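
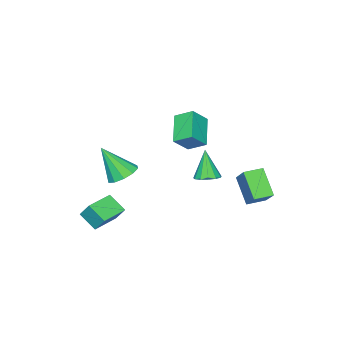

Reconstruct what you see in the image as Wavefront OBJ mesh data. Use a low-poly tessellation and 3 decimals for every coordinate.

v -0.806 -0.788 3.894
v -1.105 0.192 4.458
v -1.702 -0.554 3.011
v -2.001 0.427 3.575
v 0.441 0.173 2.885
v 0.142 1.154 3.449
v -0.455 0.408 2.002
v -0.754 1.388 2.566
v 3.094 -1.416 -2.216
v 3.123 -2.418 -1.485
v 3.128 -0.744 -1.296
v 3.157 -1.745 -0.565
v 4.663 -1.415 -2.275
v 4.692 -2.416 -1.544
v 4.697 -0.742 -1.355
v 4.726 -1.744 -0.624
v -3.805 2.216 -0.656
v -3.108 3.237 0.467
v -3.27 3.332 -2.004
v -2.573 4.353 -0.881
v -2.867 1.667 -0.739
v -2.17 2.688 0.384
v -2.332 2.783 -2.087
v -1.635 3.804 -0.964
v 1.262 -2.532 -0.203
v 1.908 -1.88 0.002
v 1.758 -3.588 1.603
v 1.404 -1.713 0.237
v 0.846 -1.859 0.305
v 0.447 -2.262 0.179
v 0.359 -2.768 -0.093
v 0.616 -3.183 -0.407
v 1.12 -3.35 -0.643
v 1.679 -3.204 -0.711
v 2.078 -2.801 -0.585
v 2.165 -2.295 -0.312
v -0.874 1.368 0.072
v -0.207 1.079 0.142
v -1.266 0.872 1.768
v -0.177 1.47 0.263
v -0.368 1.83 0.324
v -0.719 2.042 0.305
v -1.12 2.04 0.211
v -1.442 1.825 0.074
v -1.584 1.465 -0.064
v -1.5 1.073 -0.159
v -1.218 0.775 -0.181
v -0.826 0.665 -0.122
v -0.449 0.778 -0.002
f 2 4 1
f 5 2 1
f 1 4 3
f 3 5 1
f 2 8 4
f 6 2 5
f 6 8 2
f 4 8 3
f 7 5 3
f 3 8 7
f 7 6 5
f 8 6 7
f 10 12 9
f 13 10 9
f 9 12 11
f 11 13 9
f 10 16 12
f 14 10 13
f 14 16 10
f 12 16 11
f 15 13 11
f 11 16 15
f 15 14 13
f 16 14 15
f 18 20 17
f 21 18 17
f 17 20 19
f 19 21 17
f 18 24 20
f 22 18 21
f 22 24 18
f 20 24 19
f 23 21 19
f 19 24 23
f 23 22 21
f 24 22 23
f 26 25 28
f 26 28 27
f 28 25 29
f 28 29 27
f 29 25 30
f 29 30 27
f 30 25 31
f 30 31 27
f 31 25 32
f 31 32 27
f 32 25 33
f 32 33 27
f 33 25 34
f 33 34 27
f 34 25 35
f 34 35 27
f 35 25 36
f 35 36 27
f 36 25 26
f 36 26 27
f 38 37 40
f 38 40 39
f 40 37 41
f 40 41 39
f 41 37 42
f 41 42 39
f 42 37 43
f 42 43 39
f 43 37 44
f 43 44 39
f 44 37 45
f 44 45 39
f 45 37 46
f 45 46 39
f 46 37 47
f 46 47 39
f 47 37 48
f 47 48 39
f 48 37 49
f 48 49 39
f 49 37 38
f 49 38 39



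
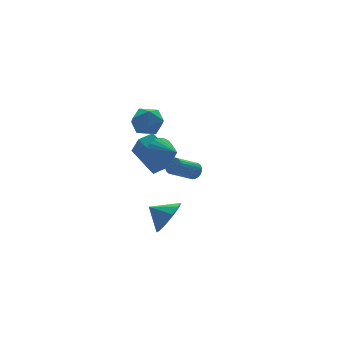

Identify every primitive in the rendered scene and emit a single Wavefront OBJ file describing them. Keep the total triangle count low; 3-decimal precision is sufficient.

v -0.696 -0.577 -4.196
v -0.37 -0.98 -3.33
v -1.384 0.097 -3.624
v -0.005 -0.492 -3.465
v 0.096 -0.037 -3.879
v -0.105 0.213 -4.415
v -0.533 0.161 -4.867
v -1.022 -0.173 -5.063
v -1.387 -0.661 -4.928
v -1.488 -1.117 -4.513
v -1.287 -1.366 -3.978
v -0.859 -1.314 -3.526
v 2.736 3.13 -4.094
v 3.014 3.167 -3.667
v 1.761 3.006 -2.84
v 1.484 2.97 -3.266
v 2.967 3.357 -3.7
v 1.715 3.197 -2.872
v 2.886 3.514 -3.792
v 1.633 3.353 -2.965
v 2.782 3.612 -3.931
v 1.529 3.451 -3.104
v 2.671 3.636 -4.094
v 1.418 3.475 -3.267
v 2.57 3.584 -4.257
v 1.317 3.423 -3.43
v 2.494 3.462 -4.396
v 1.241 3.302 -3.568
v 2.456 3.29 -4.488
v 1.203 3.13 -3.661
v 2.459 3.094 -4.52
v 1.206 2.933 -3.693
v 2.505 2.903 -4.488
v 1.253 2.743 -3.66
v 2.587 2.747 -4.395
v 1.334 2.586 -3.568
v 2.691 2.649 -4.256
v 1.438 2.488 -3.429
v 2.802 2.625 -4.093
v 1.549 2.464 -3.266
v 2.903 2.677 -3.93
v 1.65 2.516 -3.103
v 2.979 2.798 -3.792
v 1.726 2.638 -2.964
v 3.017 2.97 -3.699
v 1.764 2.81 -2.872
v -0.898 2.568 0.905
v -0.239 3.155 1.1
v -0.021 1.905 -0.06
v 0.638 2.492 0.135
v 0.383 1.879 0.748
v -0.159 2.288 1.345
v -0.101 2.772 -0.305
v -0.643 3.181 0.292
v 0.254 3.281 0.353
v 0.553 2.729 1.004
v -0.813 2.331 0.036
v -0.514 1.779 0.687
v -2.367 -2.866 1.914
v -1.983 -2.486 2.504
v -2.073 -3.834 2.346
v -2.268 -2.518 2.628
v -2.568 -2.603 2.643
v -2.837 -2.727 2.547
v -3.035 -2.873 2.355
v -3.132 -3.018 2.096
v -3.112 -3.14 1.809
v -2.978 -3.22 1.538
v -2.752 -3.246 1.325
v -2.467 -3.214 1.201
v -2.167 -3.129 1.186
v -1.898 -3.004 1.282
v -1.699 -2.859 1.474
v -1.603 -2.714 1.733
v -1.623 -2.592 2.02
v -1.756 -2.512 2.291
v -0.877 0.599 -1.806
v -0.873 -0.112 -0.67
v -1.239 2.041 -0.902
v -1.235 1.33 0.234
v -0.045 0.75 -1.714
v -0.041 0.039 -0.578
v -0.407 2.192 -0.81
v -0.403 1.481 0.326
f 2 1 4
f 2 4 3
f 4 1 5
f 4 5 3
f 5 1 6
f 5 6 3
f 6 1 7
f 6 7 3
f 7 1 8
f 7 8 3
f 8 1 9
f 8 9 3
f 9 1 10
f 9 10 3
f 10 1 11
f 10 11 3
f 11 1 12
f 11 12 3
f 12 1 2
f 12 2 3
f 14 13 17
f 14 17 15
f 15 17 18
f 15 18 16
f 17 13 19
f 17 19 18
f 18 19 20
f 18 20 16
f 19 13 21
f 19 21 20
f 20 21 22
f 20 22 16
f 21 13 23
f 21 23 22
f 22 23 24
f 22 24 16
f 23 13 25
f 23 25 24
f 24 25 26
f 24 26 16
f 25 13 27
f 25 27 26
f 26 27 28
f 26 28 16
f 27 13 29
f 27 29 28
f 28 29 30
f 28 30 16
f 29 13 31
f 29 31 30
f 30 31 32
f 30 32 16
f 31 13 33
f 31 33 32
f 32 33 34
f 32 34 16
f 33 13 35
f 33 35 34
f 34 35 36
f 34 36 16
f 35 13 37
f 35 37 36
f 36 37 38
f 36 38 16
f 37 13 39
f 37 39 38
f 38 39 40
f 38 40 16
f 39 13 41
f 39 41 40
f 40 41 42
f 40 42 16
f 41 13 43
f 41 43 42
f 42 43 44
f 42 44 16
f 43 13 45
f 43 45 44
f 44 45 46
f 44 46 16
f 45 13 14
f 45 14 46
f 46 14 15
f 46 15 16
f 47 58 52
f 47 52 48
f 47 48 54
f 47 54 57
f 47 57 58
f 48 52 56
f 52 58 51
f 58 57 49
f 57 54 53
f 54 48 55
f 50 56 51
f 50 51 49
f 50 49 53
f 50 53 55
f 50 55 56
f 51 56 52
f 49 51 58
f 53 49 57
f 55 53 54
f 56 55 48
f 60 59 62
f 60 62 61
f 62 59 63
f 62 63 61
f 63 59 64
f 63 64 61
f 64 59 65
f 64 65 61
f 65 59 66
f 65 66 61
f 66 59 67
f 66 67 61
f 67 59 68
f 67 68 61
f 68 59 69
f 68 69 61
f 69 59 70
f 69 70 61
f 70 59 71
f 70 71 61
f 71 59 72
f 71 72 61
f 72 59 73
f 72 73 61
f 73 59 74
f 73 74 61
f 74 59 75
f 74 75 61
f 75 59 76
f 75 76 61
f 76 59 60
f 76 60 61
f 78 80 77
f 81 78 77
f 77 80 79
f 79 81 77
f 78 84 80
f 82 78 81
f 82 84 78
f 80 84 79
f 83 81 79
f 79 84 83
f 83 82 81
f 84 82 83



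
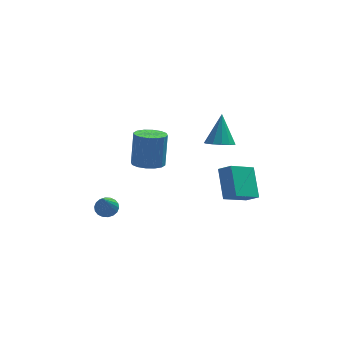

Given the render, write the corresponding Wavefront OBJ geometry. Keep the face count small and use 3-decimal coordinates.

v 2.647 -0.032 0.557
v 3.119 -0.682 0.891
v 2.853 0.992 2.263
v 3.436 -0.38 0.67
v 3.502 0.033 0.414
v 3.297 0.425 0.204
v 2.885 0.672 0.105
v 2.397 0.695 0.151
v 1.989 0.488 0.325
v 1.789 0.115 0.573
v 1.862 -0.305 0.816
v 2.184 -0.638 0.977
v 2.652 -0.778 1.005
v 4.143 -0.141 -4.201
v 2.748 -1.075 -3.289
v 4.018 1.395 -2.819
v 2.624 0.461 -1.907
v 4.796 -0.581 -3.653
v 3.402 -1.515 -2.741
v 4.672 0.955 -2.271
v 3.277 0.021 -1.359
v -3.704 -2.404 -2.514
v -3.215 -2.078 -2.194
v -3.976 -3.656 -0.826
v -3.458 -1.923 -2.118
v -3.75 -1.863 -2.121
v -4.033 -1.911 -2.202
v -4.251 -2.056 -2.345
v -4.361 -2.27 -2.521
v -4.34 -2.511 -2.696
v -4.194 -2.73 -2.835
v -3.95 -2.885 -2.911
v -3.658 -2.944 -2.908
v -3.375 -2.897 -2.827
v -3.157 -2.751 -2.684
v -3.048 -2.537 -2.508
v -3.068 -2.297 -2.333
v -1.187 1.416 -1.924
v -0.552 2.085 -2.189
v -0.357 2.713 -0.142
v -0.993 2.044 0.124
v -0.994 2.31 -2.216
v -0.8 2.938 -0.169
v -1.488 2.295 -2.165
v -1.294 2.923 -0.117
v -1.901 2.045 -2.049
v -1.707 2.673 -0.001
v -2.123 1.627 -1.899
v -1.929 2.254 0.148
v -2.095 1.151 -1.756
v -1.9 1.779 0.291
v -1.823 0.747 -1.658
v -1.628 1.375 0.389
v -1.38 0.522 -1.631
v -1.186 1.15 0.416
v -0.886 0.537 -1.683
v -0.692 1.165 0.365
v -0.473 0.787 -1.799
v -0.279 1.415 0.249
v -0.251 1.206 -1.948
v -0.057 1.833 0.099
v -0.28 1.681 -2.091
v -0.085 2.309 -0.044
f 2 1 4
f 2 4 3
f 4 1 5
f 4 5 3
f 5 1 6
f 5 6 3
f 6 1 7
f 6 7 3
f 7 1 8
f 7 8 3
f 8 1 9
f 8 9 3
f 9 1 10
f 9 10 3
f 10 1 11
f 10 11 3
f 11 1 12
f 11 12 3
f 12 1 13
f 12 13 3
f 13 1 2
f 13 2 3
f 15 17 14
f 18 15 14
f 14 17 16
f 16 18 14
f 15 21 17
f 19 15 18
f 19 21 15
f 17 21 16
f 20 18 16
f 16 21 20
f 20 19 18
f 21 19 20
f 23 22 25
f 23 25 24
f 25 22 26
f 25 26 24
f 26 22 27
f 26 27 24
f 27 22 28
f 27 28 24
f 28 22 29
f 28 29 24
f 29 22 30
f 29 30 24
f 30 22 31
f 30 31 24
f 31 22 32
f 31 32 24
f 32 22 33
f 32 33 24
f 33 22 34
f 33 34 24
f 34 22 35
f 34 35 24
f 35 22 36
f 35 36 24
f 36 22 37
f 36 37 24
f 37 22 23
f 37 23 24
f 39 38 42
f 39 42 40
f 40 42 43
f 40 43 41
f 42 38 44
f 42 44 43
f 43 44 45
f 43 45 41
f 44 38 46
f 44 46 45
f 45 46 47
f 45 47 41
f 46 38 48
f 46 48 47
f 47 48 49
f 47 49 41
f 48 38 50
f 48 50 49
f 49 50 51
f 49 51 41
f 50 38 52
f 50 52 51
f 51 52 53
f 51 53 41
f 52 38 54
f 52 54 53
f 53 54 55
f 53 55 41
f 54 38 56
f 54 56 55
f 55 56 57
f 55 57 41
f 56 38 58
f 56 58 57
f 57 58 59
f 57 59 41
f 58 38 60
f 58 60 59
f 59 60 61
f 59 61 41
f 60 38 62
f 60 62 61
f 61 62 63
f 61 63 41
f 62 38 39
f 62 39 63
f 63 39 40
f 63 40 41



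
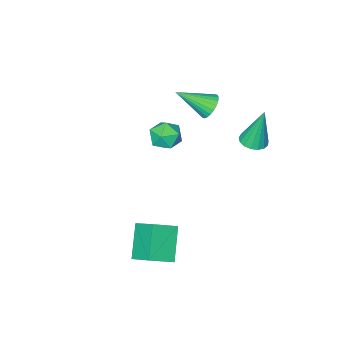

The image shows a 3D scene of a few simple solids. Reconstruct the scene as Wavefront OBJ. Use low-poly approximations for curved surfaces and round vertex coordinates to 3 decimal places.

v -0.484 -1.179 -1.21
v 0.322 -1.451 -1.163
v -0.782 -2.209 -2.077
v 0.024 -2.481 -2.03
v -0.489 -2.55 -1.353
v -0.305 -1.913 -0.818
v -0.155 -1.747 -2.422
v 0.029 -1.11 -1.887
v 0.525 -1.802 -1.912
v 0.319 -2.298 -1.252
v -0.779 -1.362 -1.988
v -0.985 -1.858 -1.328
v -2.096 -1.024 0.027
v -1.578 -0.755 -0.359
v -0.884 -1.976 0.993
v -1.595 -0.571 -0.157
v -1.688 -0.457 0.073
v -1.844 -0.429 0.296
v -2.038 -0.492 0.477
v -2.241 -0.635 0.59
v -2.422 -0.838 0.618
v -2.553 -1.069 0.555
v -2.615 -1.293 0.412
v -2.598 -1.477 0.21
v -2.505 -1.591 -0.02
v -2.349 -1.619 -0.242
v -2.155 -1.556 -0.424
v -1.952 -1.413 -0.537
v -1.771 -1.21 -0.565
v -1.64 -0.979 -0.502
v 2.666 1.687 -3.765
v 3.774 1.368 -3.207
v 2.593 2.824 -2.969
v 3.7 2.506 -2.412
v 3.56 2.614 -5.008
v 4.667 2.296 -4.451
v 3.486 3.752 -4.213
v 4.594 3.433 -3.655
v -1.827 2.379 0.173
v -1.185 2.517 0.241
v -2.113 2.701 2.207
v -1.316 2.797 0.178
v -1.564 2.982 0.114
v -1.873 3.029 0.063
v -2.17 2.926 0.038
v -2.39 2.699 0.043
v -2.48 2.398 0.078
v -2.421 2.093 0.134
v -2.225 1.854 0.2
v -1.939 1.734 0.259
v -1.627 1.763 0.298
v -1.36 1.933 0.309
v -1.201 2.205 0.288
f 1 12 6
f 1 6 2
f 1 2 8
f 1 8 11
f 1 11 12
f 2 6 10
f 6 12 5
f 12 11 3
f 11 8 7
f 8 2 9
f 4 10 5
f 4 5 3
f 4 3 7
f 4 7 9
f 4 9 10
f 5 10 6
f 3 5 12
f 7 3 11
f 9 7 8
f 10 9 2
f 14 13 16
f 14 16 15
f 16 13 17
f 16 17 15
f 17 13 18
f 17 18 15
f 18 13 19
f 18 19 15
f 19 13 20
f 19 20 15
f 20 13 21
f 20 21 15
f 21 13 22
f 21 22 15
f 22 13 23
f 22 23 15
f 23 13 24
f 23 24 15
f 24 13 25
f 24 25 15
f 25 13 26
f 25 26 15
f 26 13 27
f 26 27 15
f 27 13 28
f 27 28 15
f 28 13 29
f 28 29 15
f 29 13 30
f 29 30 15
f 30 13 14
f 30 14 15
f 32 34 31
f 35 32 31
f 31 34 33
f 33 35 31
f 32 38 34
f 36 32 35
f 36 38 32
f 34 38 33
f 37 35 33
f 33 38 37
f 37 36 35
f 38 36 37
f 40 39 42
f 40 42 41
f 42 39 43
f 42 43 41
f 43 39 44
f 43 44 41
f 44 39 45
f 44 45 41
f 45 39 46
f 45 46 41
f 46 39 47
f 46 47 41
f 47 39 48
f 47 48 41
f 48 39 49
f 48 49 41
f 49 39 50
f 49 50 41
f 50 39 51
f 50 51 41
f 51 39 52
f 51 52 41
f 52 39 53
f 52 53 41
f 53 39 40
f 53 40 41



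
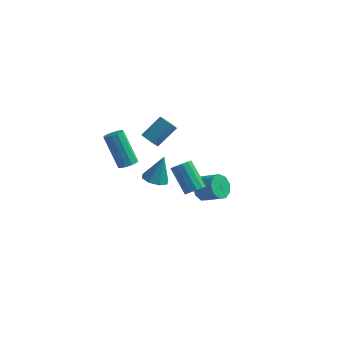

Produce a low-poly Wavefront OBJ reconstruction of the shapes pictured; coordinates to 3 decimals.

v -3.297 3.026 -0.36
v -2.805 2.969 -0.642
v -2.132 3.917 0.337
v -2.623 3.974 0.62
v -2.896 3.142 -0.748
v -2.222 4.09 0.231
v -3.048 3.298 -0.794
v -2.374 4.246 0.185
v -3.237 3.413 -0.774
v -2.564 4.36 0.205
v -3.436 3.468 -0.691
v -2.763 4.416 0.288
v -3.614 3.456 -0.558
v -2.94 4.404 0.421
v -3.743 3.379 -0.394
v -3.069 4.327 0.585
v -3.804 3.248 -0.225
v -3.131 4.196 0.754
v -3.788 3.083 -0.077
v -3.115 4.031 0.902
v -3.698 2.91 0.029
v -3.024 3.858 1.008
v -3.546 2.754 0.075
v -2.872 3.702 1.054
v -3.356 2.64 0.055
v -2.683 3.587 1.034
v -3.157 2.584 -0.028
v -2.484 3.532 0.951
v -2.98 2.596 -0.161
v -2.306 3.544 0.818
v -2.851 2.673 -0.325
v -2.177 3.621 0.654
v -2.789 2.804 -0.494
v -2.116 3.752 0.485
v -2.066 -2.63 2.091
v -1.637 -2.374 2.268
v -2.605 -1.933 3.985
v -3.034 -2.19 3.809
v -1.802 -2.171 2.123
v -2.771 -1.731 3.84
v -2.051 -2.115 1.968
v -3.02 -1.675 3.685
v -2.305 -2.222 1.852
v -3.273 -1.782 3.569
v -2.482 -2.459 1.812
v -3.451 -2.018 3.529
v -2.528 -2.75 1.861
v -3.497 -2.31 3.578
v -2.427 -3.003 1.983
v -3.395 -2.563 3.7
v -2.211 -3.138 2.14
v -3.179 -2.697 3.857
v -1.949 -3.111 2.281
v -2.918 -2.671 3.998
v -1.724 -2.932 2.362
v -2.693 -2.492 4.079
v -1.608 -2.657 2.357
v -2.576 -2.217 4.074
v 1.105 -0.627 -0.296
v 1.441 -0.817 -0.939
v 2.451 -0.963 -0.367
v 2.115 -0.773 0.276
v 1.474 -0.31 -0.867
v 2.484 -0.456 -0.295
v 1.334 0.049 -0.527
v 2.344 -0.098 0.044
v 1.087 0.091 -0.08
v 2.097 -0.055 0.492
v 0.848 -0.202 0.267
v 1.858 -0.349 0.838
v 0.73 -0.694 0.35
v 1.74 -0.841 0.922
v 0.787 -1.155 0.131
v 1.797 -1.301 0.703
v 0.993 -1.368 -0.287
v 2.003 -1.515 0.284
v 1.251 -1.235 -0.71
v 2.261 -1.381 -0.138
v -2.928 2.806 -3.229
v -2.364 3.25 -3.48
v -2.592 3.274 -1.651
v -2.874 3.53 -3.455
v -3.415 3.386 -3.297
v -3.671 2.902 -3.1
v -3.491 2.363 -2.978
v -2.982 2.083 -3.003
v -2.441 2.227 -3.161
v -2.185 2.71 -3.359
v 1.86 -3.562 1.959
v 2.224 -3.146 2.047
v 1.224 -2.522 3.23
v 0.86 -2.938 3.141
v 2.025 -3.044 1.824
v 1.025 -2.42 3.007
v 1.773 -3.107 1.645
v 0.773 -2.482 2.827
v 1.549 -3.314 1.565
v 0.549 -2.689 2.747
v 1.424 -3.6 1.61
v 0.424 -2.976 2.792
v 1.437 -3.874 1.765
v 0.437 -3.25 2.948
v 1.584 -4.049 1.983
v 0.584 -3.425 3.165
v 1.819 -4.07 2.192
v 0.819 -3.445 3.375
v 2.067 -3.929 2.328
v 1.067 -3.305 3.51
v 2.249 -3.672 2.346
v 1.249 -3.047 3.529
v 2.308 -3.38 2.241
v 1.308 -2.756 3.424
f 2 1 5
f 2 5 3
f 3 5 6
f 3 6 4
f 5 1 7
f 5 7 6
f 6 7 8
f 6 8 4
f 7 1 9
f 7 9 8
f 8 9 10
f 8 10 4
f 9 1 11
f 9 11 10
f 10 11 12
f 10 12 4
f 11 1 13
f 11 13 12
f 12 13 14
f 12 14 4
f 13 1 15
f 13 15 14
f 14 15 16
f 14 16 4
f 15 1 17
f 15 17 16
f 16 17 18
f 16 18 4
f 17 1 19
f 17 19 18
f 18 19 20
f 18 20 4
f 19 1 21
f 19 21 20
f 20 21 22
f 20 22 4
f 21 1 23
f 21 23 22
f 22 23 24
f 22 24 4
f 23 1 25
f 23 25 24
f 24 25 26
f 24 26 4
f 25 1 27
f 25 27 26
f 26 27 28
f 26 28 4
f 27 1 29
f 27 29 28
f 28 29 30
f 28 30 4
f 29 1 31
f 29 31 30
f 30 31 32
f 30 32 4
f 31 1 33
f 31 33 32
f 32 33 34
f 32 34 4
f 33 1 2
f 33 2 34
f 34 2 3
f 34 3 4
f 36 35 39
f 36 39 37
f 37 39 40
f 37 40 38
f 39 35 41
f 39 41 40
f 40 41 42
f 40 42 38
f 41 35 43
f 41 43 42
f 42 43 44
f 42 44 38
f 43 35 45
f 43 45 44
f 44 45 46
f 44 46 38
f 45 35 47
f 45 47 46
f 46 47 48
f 46 48 38
f 47 35 49
f 47 49 48
f 48 49 50
f 48 50 38
f 49 35 51
f 49 51 50
f 50 51 52
f 50 52 38
f 51 35 53
f 51 53 52
f 52 53 54
f 52 54 38
f 53 35 55
f 53 55 54
f 54 55 56
f 54 56 38
f 55 35 57
f 55 57 56
f 56 57 58
f 56 58 38
f 57 35 36
f 57 36 58
f 58 36 37
f 58 37 38
f 60 59 63
f 60 63 61
f 61 63 64
f 61 64 62
f 63 59 65
f 63 65 64
f 64 65 66
f 64 66 62
f 65 59 67
f 65 67 66
f 66 67 68
f 66 68 62
f 67 59 69
f 67 69 68
f 68 69 70
f 68 70 62
f 69 59 71
f 69 71 70
f 70 71 72
f 70 72 62
f 71 59 73
f 71 73 72
f 72 73 74
f 72 74 62
f 73 59 75
f 73 75 74
f 74 75 76
f 74 76 62
f 75 59 77
f 75 77 76
f 76 77 78
f 76 78 62
f 77 59 60
f 77 60 78
f 78 60 61
f 78 61 62
f 80 79 82
f 80 82 81
f 82 79 83
f 82 83 81
f 83 79 84
f 83 84 81
f 84 79 85
f 84 85 81
f 85 79 86
f 85 86 81
f 86 79 87
f 86 87 81
f 87 79 88
f 87 88 81
f 88 79 80
f 88 80 81
f 90 89 93
f 90 93 91
f 91 93 94
f 91 94 92
f 93 89 95
f 93 95 94
f 94 95 96
f 94 96 92
f 95 89 97
f 95 97 96
f 96 97 98
f 96 98 92
f 97 89 99
f 97 99 98
f 98 99 100
f 98 100 92
f 99 89 101
f 99 101 100
f 100 101 102
f 100 102 92
f 101 89 103
f 101 103 102
f 102 103 104
f 102 104 92
f 103 89 105
f 103 105 104
f 104 105 106
f 104 106 92
f 105 89 107
f 105 107 106
f 106 107 108
f 106 108 92
f 107 89 109
f 107 109 108
f 108 109 110
f 108 110 92
f 109 89 111
f 109 111 110
f 110 111 112
f 110 112 92
f 111 89 90
f 111 90 112
f 112 90 91
f 112 91 92



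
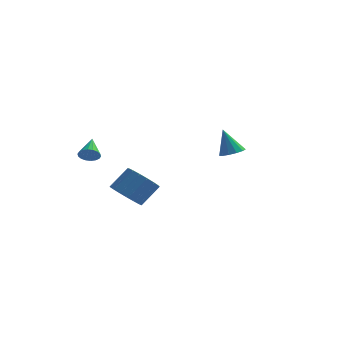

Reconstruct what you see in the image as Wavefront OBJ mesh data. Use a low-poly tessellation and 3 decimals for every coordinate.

v 3.725 -1.841 2.772
v 4.089 -2.37 2.964
v 3.195 -1.699 4.168
v 4.307 -2.066 3.016
v 4.34 -1.691 2.99
v 4.178 -1.363 2.895
v 3.872 -1.188 2.761
v 3.519 -1.22 2.63
v 3.232 -1.449 2.545
v 3.101 -1.803 2.531
v 3.168 -2.169 2.594
v 3.412 -2.431 2.714
v 3.756 -2.506 2.852
v -3.494 -2.173 1.872
v -2.932 -2.129 2.005
v -3.746 -1.067 2.568
v -2.949 -1.994 1.786
v -3.075 -1.895 1.583
v -3.284 -1.851 1.438
v -3.534 -1.871 1.378
v -3.777 -1.95 1.417
v -3.963 -2.073 1.545
v -4.057 -2.217 1.739
v -4.039 -2.351 1.958
v -3.914 -2.45 2.161
v -3.705 -2.494 2.306
v -3.455 -2.474 2.366
v -3.212 -2.395 2.327
v -3.025 -2.272 2.199
v -3.007 1.698 -2.348
v -2.179 1.819 -2.965
v -1.464 2.622 -1.849
v -2.293 2.502 -1.232
v -2.462 2.214 -3.068
v -1.748 3.018 -1.952
v -2.871 2.492 -3.006
v -2.156 3.295 -1.89
v -3.311 2.588 -2.794
v -2.596 3.391 -1.677
v -3.681 2.48 -2.479
v -2.966 3.283 -1.363
v -3.897 2.193 -2.134
v -3.182 2.996 -1.018
v -3.909 1.793 -1.839
v -3.194 2.596 -0.722
v -3.715 1.371 -1.66
v -3 2.174 -0.543
v -3.358 1.024 -1.639
v -2.643 1.827 -0.522
v -2.921 0.832 -1.78
v -2.207 1.635 -0.663
v -2.504 0.838 -2.051
v -1.789 1.641 -0.935
v -2.202 1.041 -2.391
v -1.488 1.845 -1.274
v -2.085 1.395 -2.721
v -1.37 2.198 -1.604
f 2 1 4
f 2 4 3
f 4 1 5
f 4 5 3
f 5 1 6
f 5 6 3
f 6 1 7
f 6 7 3
f 7 1 8
f 7 8 3
f 8 1 9
f 8 9 3
f 9 1 10
f 9 10 3
f 10 1 11
f 10 11 3
f 11 1 12
f 11 12 3
f 12 1 13
f 12 13 3
f 13 1 2
f 13 2 3
f 15 14 17
f 15 17 16
f 17 14 18
f 17 18 16
f 18 14 19
f 18 19 16
f 19 14 20
f 19 20 16
f 20 14 21
f 20 21 16
f 21 14 22
f 21 22 16
f 22 14 23
f 22 23 16
f 23 14 24
f 23 24 16
f 24 14 25
f 24 25 16
f 25 14 26
f 25 26 16
f 26 14 27
f 26 27 16
f 27 14 28
f 27 28 16
f 28 14 29
f 28 29 16
f 29 14 15
f 29 15 16
f 31 30 34
f 31 34 32
f 32 34 35
f 32 35 33
f 34 30 36
f 34 36 35
f 35 36 37
f 35 37 33
f 36 30 38
f 36 38 37
f 37 38 39
f 37 39 33
f 38 30 40
f 38 40 39
f 39 40 41
f 39 41 33
f 40 30 42
f 40 42 41
f 41 42 43
f 41 43 33
f 42 30 44
f 42 44 43
f 43 44 45
f 43 45 33
f 44 30 46
f 44 46 45
f 45 46 47
f 45 47 33
f 46 30 48
f 46 48 47
f 47 48 49
f 47 49 33
f 48 30 50
f 48 50 49
f 49 50 51
f 49 51 33
f 50 30 52
f 50 52 51
f 51 52 53
f 51 53 33
f 52 30 54
f 52 54 53
f 53 54 55
f 53 55 33
f 54 30 56
f 54 56 55
f 55 56 57
f 55 57 33
f 56 30 31
f 56 31 57
f 57 31 32
f 57 32 33



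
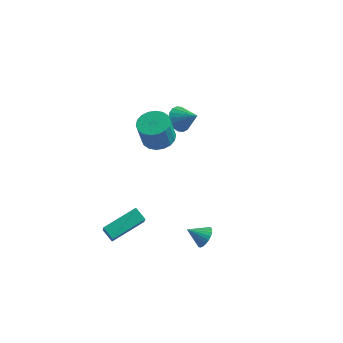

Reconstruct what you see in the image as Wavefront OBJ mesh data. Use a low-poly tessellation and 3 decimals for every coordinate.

v -3.715 -3.89 -4.651
v -3.278 -4.766 -3.323
v -4.387 -3.556 -4.21
v -3.95 -4.432 -2.882
v -2.49 -2.288 -3.998
v -2.053 -3.164 -2.67
v -3.162 -1.954 -3.557
v -2.725 -2.83 -2.229
v -2.606 3.446 -0.089
v -2.226 2.958 -0.671
v -1.514 3.274 0.769
v -2.103 3.304 -0.759
v -2.079 3.679 -0.714
v -2.16 4.008 -0.545
v -2.329 4.225 -0.285
v -2.553 4.289 0.013
v -2.788 4.185 0.291
v -2.986 3.935 0.494
v -3.11 3.588 0.581
v -3.134 3.214 0.536
v -3.053 2.885 0.367
v -2.884 2.667 0.108
v -2.66 2.604 -0.191
v -2.425 2.708 -0.469
v -2.39 -0.304 1.796
v -1.81 -1.039 1.714
v -1.99 -1.351 3.242
v -2.57 -0.616 3.324
v -1.55 -0.726 1.809
v -1.73 -1.038 3.337
v -1.456 -0.328 1.901
v -1.636 -0.641 3.429
v -1.547 0.074 1.973
v -1.728 -0.239 3.501
v -1.805 0.401 2.009
v -1.986 0.089 3.537
v -2.179 0.588 2.003
v -2.36 0.276 3.531
v -2.595 0.599 1.956
v -2.775 0.287 3.484
v -2.97 0.431 1.878
v -3.15 0.119 3.406
v -3.23 0.118 1.783
v -3.41 -0.194 3.311
v -3.324 -0.279 1.691
v -3.504 -0.592 3.219
v -3.232 -0.681 1.619
v -3.413 -0.994 3.147
v -2.974 -1.009 1.583
v -3.155 -1.321 3.111
v -2.6 -1.196 1.589
v -2.781 -1.508 3.117
v -2.185 -1.207 1.636
v -2.365 -1.519 3.164
v 1.128 -2.594 -3.67
v 1.514 -2.552 -3.099
v 0.212 -2.866 -3.03
v 1.424 -2.299 -3.12
v 1.289 -2.091 -3.225
v 1.129 -1.96 -3.398
v 0.97 -1.925 -3.612
v 0.834 -1.992 -3.835
v 0.744 -2.151 -4.032
v 0.711 -2.377 -4.175
v 0.743 -2.636 -4.24
v 0.833 -2.889 -4.219
v 0.968 -3.097 -4.114
v 1.127 -3.228 -3.941
v 1.287 -3.263 -3.727
v 1.422 -3.196 -3.504
v 1.513 -3.037 -3.307
v 1.545 -2.811 -3.164
f 2 4 1
f 5 2 1
f 1 4 3
f 3 5 1
f 2 8 4
f 6 2 5
f 6 8 2
f 4 8 3
f 7 5 3
f 3 8 7
f 7 6 5
f 8 6 7
f 10 9 12
f 10 12 11
f 12 9 13
f 12 13 11
f 13 9 14
f 13 14 11
f 14 9 15
f 14 15 11
f 15 9 16
f 15 16 11
f 16 9 17
f 16 17 11
f 17 9 18
f 17 18 11
f 18 9 19
f 18 19 11
f 19 9 20
f 19 20 11
f 20 9 21
f 20 21 11
f 21 9 22
f 21 22 11
f 22 9 23
f 22 23 11
f 23 9 24
f 23 24 11
f 24 9 10
f 24 10 11
f 26 25 29
f 26 29 27
f 27 29 30
f 27 30 28
f 29 25 31
f 29 31 30
f 30 31 32
f 30 32 28
f 31 25 33
f 31 33 32
f 32 33 34
f 32 34 28
f 33 25 35
f 33 35 34
f 34 35 36
f 34 36 28
f 35 25 37
f 35 37 36
f 36 37 38
f 36 38 28
f 37 25 39
f 37 39 38
f 38 39 40
f 38 40 28
f 39 25 41
f 39 41 40
f 40 41 42
f 40 42 28
f 41 25 43
f 41 43 42
f 42 43 44
f 42 44 28
f 43 25 45
f 43 45 44
f 44 45 46
f 44 46 28
f 45 25 47
f 45 47 46
f 46 47 48
f 46 48 28
f 47 25 49
f 47 49 48
f 48 49 50
f 48 50 28
f 49 25 51
f 49 51 50
f 50 51 52
f 50 52 28
f 51 25 53
f 51 53 52
f 52 53 54
f 52 54 28
f 53 25 26
f 53 26 54
f 54 26 27
f 54 27 28
f 56 55 58
f 56 58 57
f 58 55 59
f 58 59 57
f 59 55 60
f 59 60 57
f 60 55 61
f 60 61 57
f 61 55 62
f 61 62 57
f 62 55 63
f 62 63 57
f 63 55 64
f 63 64 57
f 64 55 65
f 64 65 57
f 65 55 66
f 65 66 57
f 66 55 67
f 66 67 57
f 67 55 68
f 67 68 57
f 68 55 69
f 68 69 57
f 69 55 70
f 69 70 57
f 70 55 71
f 70 71 57
f 71 55 72
f 71 72 57
f 72 55 56
f 72 56 57



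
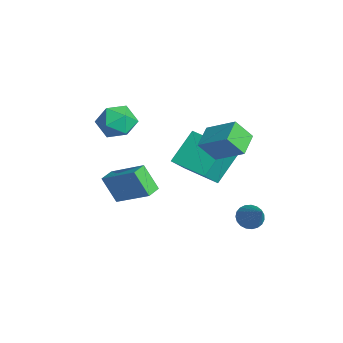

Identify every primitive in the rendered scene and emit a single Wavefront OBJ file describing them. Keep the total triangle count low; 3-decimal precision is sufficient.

v -1.591 -1.894 2.813
v -0.762 -2.109 2.184
v -0.998 -3.011 3.976
v -0.169 -3.226 3.347
v -0.248 -2.276 3.815
v -0.615 -1.586 3.096
v -1.145 -3.534 3.064
v -1.512 -2.844 2.345
v -0.487 -3.123 2.339
v 0.067 -2.345 2.803
v -1.827 -2.775 3.357
v -1.273 -1.997 3.821
v -1.383 0.156 -0.455
v -2.131 1.417 0.992
v -2.125 1.022 -1.592
v -2.873 2.282 -0.145
v 0.293 1.358 -0.635
v -0.455 2.618 0.812
v -0.449 2.223 -1.772
v -1.197 3.484 -0.325
v 2.499 2.917 -2.265
v 2.935 2.59 -2.705
v 3.921 3.023 -0.935
v 2.978 2.87 -2.773
v 2.939 3.157 -2.754
v 2.823 3.404 -2.65
v 2.652 3.566 -2.48
v 2.454 3.616 -2.272
v 2.264 3.545 -2.064
v 2.114 3.365 -1.89
v 2.032 3.109 -1.781
v 2.03 2.819 -1.755
v 2.109 2.546 -1.818
v 2.255 2.337 -1.958
v 2.444 2.229 -2.152
v 2.642 2.239 -2.364
v 2.816 2.367 -2.56
v -3.907 -2.179 -2.453
v -2.55 -0.877 -1.331
v -3.315 -1.598 -3.844
v -1.957 -0.295 -2.723
v -3.303 -2.805 -2.457
v -1.945 -1.502 -1.336
v -2.71 -2.223 -3.849
v -1.353 -0.921 -2.727
v 0.609 1.769 0.665
v 0.486 0.946 1.715
v -0.412 2.481 1.104
v -0.536 1.657 2.154
v 1.756 2.823 1.626
v 1.632 1.999 2.676
v 0.734 3.534 2.065
v 0.611 2.711 3.115
f 1 12 6
f 1 6 2
f 1 2 8
f 1 8 11
f 1 11 12
f 2 6 10
f 6 12 5
f 12 11 3
f 11 8 7
f 8 2 9
f 4 10 5
f 4 5 3
f 4 3 7
f 4 7 9
f 4 9 10
f 5 10 6
f 3 5 12
f 7 3 11
f 9 7 8
f 10 9 2
f 14 16 13
f 17 14 13
f 13 16 15
f 15 17 13
f 14 20 16
f 18 14 17
f 18 20 14
f 16 20 15
f 19 17 15
f 15 20 19
f 19 18 17
f 20 18 19
f 22 21 24
f 22 24 23
f 24 21 25
f 24 25 23
f 25 21 26
f 25 26 23
f 26 21 27
f 26 27 23
f 27 21 28
f 27 28 23
f 28 21 29
f 28 29 23
f 29 21 30
f 29 30 23
f 30 21 31
f 30 31 23
f 31 21 32
f 31 32 23
f 32 21 33
f 32 33 23
f 33 21 34
f 33 34 23
f 34 21 35
f 34 35 23
f 35 21 36
f 35 36 23
f 36 21 37
f 36 37 23
f 37 21 22
f 37 22 23
f 39 41 38
f 42 39 38
f 38 41 40
f 40 42 38
f 39 45 41
f 43 39 42
f 43 45 39
f 41 45 40
f 44 42 40
f 40 45 44
f 44 43 42
f 45 43 44
f 47 49 46
f 50 47 46
f 46 49 48
f 48 50 46
f 47 53 49
f 51 47 50
f 51 53 47
f 49 53 48
f 52 50 48
f 48 53 52
f 52 51 50
f 53 51 52



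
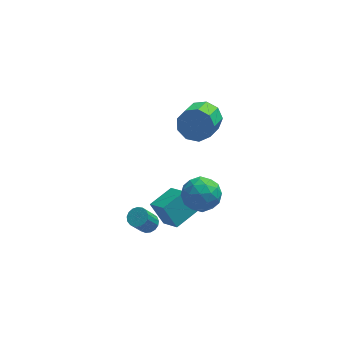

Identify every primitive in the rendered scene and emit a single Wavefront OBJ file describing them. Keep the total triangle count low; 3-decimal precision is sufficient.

v 1.479 -2.868 -3.783
v 0.882 -2.459 -2.668
v 2.515 -1.985 -3.554
v 1.917 -1.575 -2.438
v 2.043 -3.685 -3.182
v 1.445 -3.275 -2.066
v 3.078 -2.801 -2.952
v 2.481 -2.392 -1.837
v 0.739 -3.467 -2.996
v 1.156 -3.284 -2.724
v 0.658 -3.711 -1.672
v 0.241 -3.893 -1.944
v 0.993 -3.09 -2.723
v 0.495 -3.517 -1.671
v 0.772 -2.982 -2.784
v 0.273 -3.409 -1.732
v 0.543 -2.985 -2.894
v 0.045 -3.412 -1.841
v 0.359 -3.098 -3.027
v -0.139 -3.525 -1.975
v 0.263 -3.296 -3.153
v -0.236 -3.723 -2.101
v 0.275 -3.533 -3.243
v -0.224 -3.96 -2.191
v 0.394 -3.754 -3.277
v -0.105 -4.181 -2.224
v 0.592 -3.91 -3.246
v 0.093 -4.337 -2.194
v 0.823 -3.964 -3.158
v 0.325 -4.391 -2.106
v 1.036 -3.904 -3.033
v 0.537 -4.331 -1.981
v 1.18 -3.744 -2.9
v 0.682 -4.171 -1.848
v 1.224 -3.52 -2.788
v 0.725 -3.947 -1.736
v 3.794 2.902 -1.73
v 4.483 2.978 -1.08
v 3.975 1.753 -0.4
v 3.286 1.678 -1.05
v 3.956 3.304 -0.885
v 3.449 2.08 -0.205
v 3.353 3.443 -1.085
v 2.846 2.218 -0.405
v 2.957 3.329 -1.586
v 2.45 2.104 -0.906
v 2.952 3.015 -2.156
v 2.445 1.79 -1.475
v 3.34 2.648 -2.525
v 2.833 1.423 -1.845
v 3.941 2.401 -2.523
v 3.434 1.176 -1.843
v 4.473 2.388 -2.15
v 3.966 1.163 -1.47
v 4.687 2.616 -1.58
v 4.18 1.391 -0.9
v 3.28 -1.942 -1.429
v 4.007 -2.559 -1.171
v 2.413 -3.181 -1.949
v 3.14 -3.798 -1.691
v 2.618 -3.331 -0.994
v 3.154 -2.566 -0.672
v 3.266 -3.174 -2.448
v 3.802 -2.409 -2.126
v 3.999 -3.321 -1.8
v 3.598 -3.418 -0.902
v 2.822 -2.322 -2.218
v 2.421 -2.419 -1.32
v 3.72 -2.142 -1.254
v 2.7 -3.598 -1.866
v 2.393 -3.324 -1.456
v 2.821 -3.687 -1.305
v 3.218 -2.146 -0.961
v 3.646 -2.509 -0.809
v 2.829 -2.962 -0.706
v 2.774 -3.231 -2.311
v 3.202 -3.594 -2.159
v 3.599 -2.053 -1.815
v 4.027 -2.416 -1.664
v 3.591 -2.778 -2.414
v 4.142 -2.953 -1.473
v 3.633 -3.681 -1.779
v 3.707 -3.314 -2.223
v 4.022 -2.864 -2.034
v 3.907 -3.01 -0.945
v 3.397 -3.738 -1.251
v 3.09 -3.463 -0.841
v 3.405 -3.013 -0.652
v 3.902 -3.457 -1.315
v 3.023 -2.002 -1.869
v 2.513 -2.73 -2.175
v 3.015 -2.727 -2.468
v 3.33 -2.277 -2.279
v 2.787 -2.059 -1.341
v 2.278 -2.787 -1.647
v 2.398 -2.876 -1.086
v 2.713 -2.426 -0.897
v 2.518 -2.283 -1.805
f 2 4 1
f 5 2 1
f 1 4 3
f 3 5 1
f 2 8 4
f 6 2 5
f 6 8 2
f 4 8 3
f 7 5 3
f 3 8 7
f 7 6 5
f 8 6 7
f 10 9 13
f 10 13 11
f 11 13 14
f 11 14 12
f 13 9 15
f 13 15 14
f 14 15 16
f 14 16 12
f 15 9 17
f 15 17 16
f 16 17 18
f 16 18 12
f 17 9 19
f 17 19 18
f 18 19 20
f 18 20 12
f 19 9 21
f 19 21 20
f 20 21 22
f 20 22 12
f 21 9 23
f 21 23 22
f 22 23 24
f 22 24 12
f 23 9 25
f 23 25 24
f 24 25 26
f 24 26 12
f 25 9 27
f 25 27 26
f 26 27 28
f 26 28 12
f 27 9 29
f 27 29 28
f 28 29 30
f 28 30 12
f 29 9 31
f 29 31 30
f 30 31 32
f 30 32 12
f 31 9 33
f 31 33 32
f 32 33 34
f 32 34 12
f 33 9 35
f 33 35 34
f 34 35 36
f 34 36 12
f 35 9 10
f 35 10 36
f 36 10 11
f 36 11 12
f 38 37 41
f 38 41 39
f 39 41 42
f 39 42 40
f 41 37 43
f 41 43 42
f 42 43 44
f 42 44 40
f 43 37 45
f 43 45 44
f 44 45 46
f 44 46 40
f 45 37 47
f 45 47 46
f 46 47 48
f 46 48 40
f 47 37 49
f 47 49 48
f 48 49 50
f 48 50 40
f 49 37 51
f 49 51 50
f 50 51 52
f 50 52 40
f 51 37 53
f 51 53 52
f 52 53 54
f 52 54 40
f 53 37 55
f 53 55 54
f 54 55 56
f 54 56 40
f 55 37 38
f 55 38 56
f 56 38 39
f 56 39 40
f 57 94 73
f 94 68 97
f 73 97 62
f 94 97 73
f 57 73 69
f 73 62 74
f 69 74 58
f 73 74 69
f 57 69 78
f 69 58 79
f 78 79 64
f 69 79 78
f 57 78 90
f 78 64 93
f 90 93 67
f 78 93 90
f 57 90 94
f 90 67 98
f 94 98 68
f 90 98 94
f 58 74 85
f 74 62 88
f 85 88 66
f 74 88 85
f 62 97 75
f 97 68 96
f 75 96 61
f 97 96 75
f 68 98 95
f 98 67 91
f 95 91 59
f 98 91 95
f 67 93 92
f 93 64 80
f 92 80 63
f 93 80 92
f 64 79 84
f 79 58 81
f 84 81 65
f 79 81 84
f 60 86 72
f 86 66 87
f 72 87 61
f 86 87 72
f 60 72 70
f 72 61 71
f 70 71 59
f 72 71 70
f 60 70 77
f 70 59 76
f 77 76 63
f 70 76 77
f 60 77 82
f 77 63 83
f 82 83 65
f 77 83 82
f 60 82 86
f 82 65 89
f 86 89 66
f 82 89 86
f 61 87 75
f 87 66 88
f 75 88 62
f 87 88 75
f 59 71 95
f 71 61 96
f 95 96 68
f 71 96 95
f 63 76 92
f 76 59 91
f 92 91 67
f 76 91 92
f 65 83 84
f 83 63 80
f 84 80 64
f 83 80 84
f 66 89 85
f 89 65 81
f 85 81 58
f 89 81 85



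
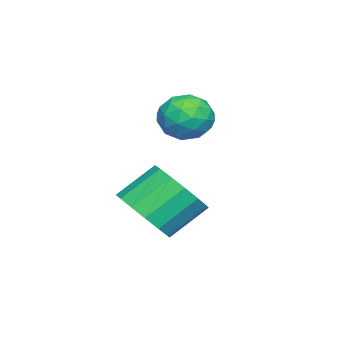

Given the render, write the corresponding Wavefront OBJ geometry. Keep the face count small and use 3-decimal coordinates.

v 1.046 -1.647 0.267
v 1.465 -1.994 0.908
v 0.853 -1.319 1.673
v 0.434 -0.973 1.033
v 1.702 -1.648 0.792
v 1.089 -0.973 1.558
v 1.763 -1.302 0.536
v 1.151 -0.627 1.302
v 1.632 -1.048 0.208
v 1.02 -0.374 0.974
v 1.344 -0.955 -0.104
v 0.732 -0.281 0.661
v 0.976 -1.048 -0.317
v 0.364 -0.373 0.449
v 0.627 -1.301 -0.373
v 0.015 -0.626 0.392
v 0.391 -1.647 -0.258
v -0.222 -0.972 0.508
v 0.329 -1.993 -0.002
v -0.283 -1.318 0.764
v 0.46 -2.246 0.326
v -0.152 -1.572 1.092
v 0.748 -2.339 0.639
v 0.136 -1.665 1.404
v 1.116 -2.247 0.851
v 0.504 -1.572 1.617
v -1.892 -1.273 2.649
v -1.346 -0.855 2.456
v -1.214 -2.205 2.544
v -0.668 -1.787 2.351
v -0.914 -1.766 3.022
v -1.333 -1.19 3.087
v -1.227 -1.87 1.913
v -1.646 -1.294 1.978
v -0.935 -1.223 2.001
v -0.741 -1.159 2.686
v -1.819 -1.901 2.314
v -1.625 -1.837 2.999
v -1.678 -0.982 2.561
v -0.882 -2.078 2.439
v -1.026 -2.066 2.833
v -0.705 -1.82 2.719
v -1.671 -1.179 2.932
v -1.349 -0.933 2.819
v -1.096 -1.469 3.152
v -1.211 -2.127 2.181
v -0.889 -1.881 2.068
v -1.855 -1.24 2.281
v -1.534 -0.994 2.167
v -1.464 -1.591 1.848
v -1.116 -0.953 2.18
v -0.718 -1.5 2.119
v -1.046 -1.549 1.862
v -1.292 -1.211 1.9
v -1.002 -0.915 2.583
v -0.604 -1.463 2.522
v -0.748 -1.451 2.916
v -0.994 -1.112 2.954
v -0.76 -1.132 2.316
v -1.956 -1.597 2.478
v -1.558 -2.145 2.417
v -1.566 -1.948 2.046
v -1.812 -1.609 2.084
v -1.842 -1.56 2.881
v -1.444 -2.107 2.82
v -1.268 -1.849 3.1
v -1.514 -1.511 3.138
v -1.8 -1.928 2.684
f 2 1 5
f 2 5 3
f 3 5 6
f 3 6 4
f 5 1 7
f 5 7 6
f 6 7 8
f 6 8 4
f 7 1 9
f 7 9 8
f 8 9 10
f 8 10 4
f 9 1 11
f 9 11 10
f 10 11 12
f 10 12 4
f 11 1 13
f 11 13 12
f 12 13 14
f 12 14 4
f 13 1 15
f 13 15 14
f 14 15 16
f 14 16 4
f 15 1 17
f 15 17 16
f 16 17 18
f 16 18 4
f 17 1 19
f 17 19 18
f 18 19 20
f 18 20 4
f 19 1 21
f 19 21 20
f 20 21 22
f 20 22 4
f 21 1 23
f 21 23 22
f 22 23 24
f 22 24 4
f 23 1 25
f 23 25 24
f 24 25 26
f 24 26 4
f 25 1 2
f 25 2 26
f 26 2 3
f 26 3 4
f 27 64 43
f 64 38 67
f 43 67 32
f 64 67 43
f 27 43 39
f 43 32 44
f 39 44 28
f 43 44 39
f 27 39 48
f 39 28 49
f 48 49 34
f 39 49 48
f 27 48 60
f 48 34 63
f 60 63 37
f 48 63 60
f 27 60 64
f 60 37 68
f 64 68 38
f 60 68 64
f 28 44 55
f 44 32 58
f 55 58 36
f 44 58 55
f 32 67 45
f 67 38 66
f 45 66 31
f 67 66 45
f 38 68 65
f 68 37 61
f 65 61 29
f 68 61 65
f 37 63 62
f 63 34 50
f 62 50 33
f 63 50 62
f 34 49 54
f 49 28 51
f 54 51 35
f 49 51 54
f 30 56 42
f 56 36 57
f 42 57 31
f 56 57 42
f 30 42 40
f 42 31 41
f 40 41 29
f 42 41 40
f 30 40 47
f 40 29 46
f 47 46 33
f 40 46 47
f 30 47 52
f 47 33 53
f 52 53 35
f 47 53 52
f 30 52 56
f 52 35 59
f 56 59 36
f 52 59 56
f 31 57 45
f 57 36 58
f 45 58 32
f 57 58 45
f 29 41 65
f 41 31 66
f 65 66 38
f 41 66 65
f 33 46 62
f 46 29 61
f 62 61 37
f 46 61 62
f 35 53 54
f 53 33 50
f 54 50 34
f 53 50 54
f 36 59 55
f 59 35 51
f 55 51 28
f 59 51 55



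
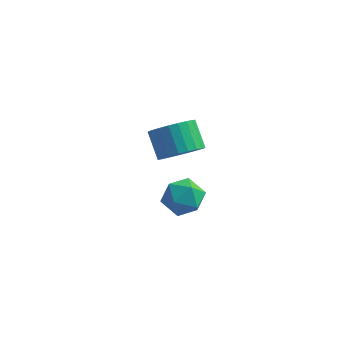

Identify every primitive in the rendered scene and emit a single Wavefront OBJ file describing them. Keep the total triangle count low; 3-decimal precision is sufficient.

v 2.854 -3.43 2.334
v 3.59 -3.225 2.928
v 3.65 -4.655 1.772
v 4.386 -4.45 2.366
v 3.55 -4.777 2.726
v 3.058 -4.02 3.074
v 4.182 -3.86 1.626
v 3.69 -3.103 1.974
v 4.41 -3.491 2.491
v 4.02 -4.057 3.17
v 3.22 -3.823 1.53
v 2.83 -4.389 2.209
v 1.976 0.438 0.94
v 2.864 0.558 1.488
v 2.131 1.321 2.508
v 1.244 1.202 1.96
v 2.874 0.889 1.247
v 2.141 1.652 2.267
v 2.746 1.152 0.959
v 2.014 1.915 1.98
v 2.502 1.306 0.669
v 1.769 2.069 1.689
v 2.178 1.328 0.419
v 1.445 2.091 1.44
v 1.823 1.214 0.249
v 1.09 1.977 1.27
v 1.491 0.983 0.184
v 0.758 1.746 1.205
v 1.233 0.668 0.234
v 0.501 1.431 1.255
v 1.089 0.319 0.392
v 0.356 1.082 1.412
v 1.079 -0.012 0.633
v 0.346 0.751 1.653
v 1.206 -0.275 0.92
v 0.474 0.488 1.941
v 1.451 -0.429 1.211
v 0.718 0.334 2.231
v 1.775 -0.451 1.46
v 1.042 0.312 2.481
v 2.13 -0.337 1.63
v 1.397 0.426 2.651
v 2.462 -0.106 1.695
v 1.729 0.657 2.716
v 2.719 0.209 1.645
v 1.987 0.972 2.666
f 1 12 6
f 1 6 2
f 1 2 8
f 1 8 11
f 1 11 12
f 2 6 10
f 6 12 5
f 12 11 3
f 11 8 7
f 8 2 9
f 4 10 5
f 4 5 3
f 4 3 7
f 4 7 9
f 4 9 10
f 5 10 6
f 3 5 12
f 7 3 11
f 9 7 8
f 10 9 2
f 14 13 17
f 14 17 15
f 15 17 18
f 15 18 16
f 17 13 19
f 17 19 18
f 18 19 20
f 18 20 16
f 19 13 21
f 19 21 20
f 20 21 22
f 20 22 16
f 21 13 23
f 21 23 22
f 22 23 24
f 22 24 16
f 23 13 25
f 23 25 24
f 24 25 26
f 24 26 16
f 25 13 27
f 25 27 26
f 26 27 28
f 26 28 16
f 27 13 29
f 27 29 28
f 28 29 30
f 28 30 16
f 29 13 31
f 29 31 30
f 30 31 32
f 30 32 16
f 31 13 33
f 31 33 32
f 32 33 34
f 32 34 16
f 33 13 35
f 33 35 34
f 34 35 36
f 34 36 16
f 35 13 37
f 35 37 36
f 36 37 38
f 36 38 16
f 37 13 39
f 37 39 38
f 38 39 40
f 38 40 16
f 39 13 41
f 39 41 40
f 40 41 42
f 40 42 16
f 41 13 43
f 41 43 42
f 42 43 44
f 42 44 16
f 43 13 45
f 43 45 44
f 44 45 46
f 44 46 16
f 45 13 14
f 45 14 46
f 46 14 15
f 46 15 16



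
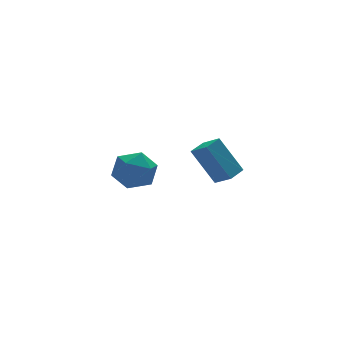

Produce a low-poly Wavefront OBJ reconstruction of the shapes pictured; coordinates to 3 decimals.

v -1.728 -1.865 -0.519
v -0.91 -1.883 0.125
v -1.87 -3.537 -0.385
v -1.052 -3.555 0.259
v -1.95 -3.131 0.57
v -1.862 -2.097 0.487
v -0.918 -3.323 -0.747
v -0.83 -2.289 -0.83
v -0.409 -2.784 -0.016
v -1.048 -2.665 0.798
v -1.732 -2.755 -1.058
v -2.371 -2.636 -0.244
v 2.631 0.495 -1.228
v 2.997 -0.315 -0.688
v 3.453 0.968 -1.077
v 3.819 0.158 -0.538
v 3.401 -0.298 -2.942
v 3.767 -1.108 -2.403
v 4.223 0.175 -2.792
v 4.589 -0.635 -2.252
f 1 12 6
f 1 6 2
f 1 2 8
f 1 8 11
f 1 11 12
f 2 6 10
f 6 12 5
f 12 11 3
f 11 8 7
f 8 2 9
f 4 10 5
f 4 5 3
f 4 3 7
f 4 7 9
f 4 9 10
f 5 10 6
f 3 5 12
f 7 3 11
f 9 7 8
f 10 9 2
f 14 16 13
f 17 14 13
f 13 16 15
f 15 17 13
f 14 20 16
f 18 14 17
f 18 20 14
f 16 20 15
f 19 17 15
f 15 20 19
f 19 18 17
f 20 18 19



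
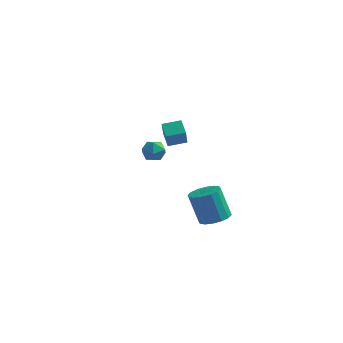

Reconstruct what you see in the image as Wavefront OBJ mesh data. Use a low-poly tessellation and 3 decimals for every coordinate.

v -2.636 3.501 -0.043
v -2.336 3.913 -0.725
v -1.824 2.427 -0.335
v -1.524 2.839 -1.017
v -1.328 3.112 -0.235
v -1.83 3.776 -0.054
v -2.33 2.564 -1.006
v -2.832 3.228 -0.825
v -2.147 3.334 -1.32
v -1.528 3.673 -0.844
v -2.632 2.667 -0.216
v -2.013 3.006 0.26
v 0.021 -0.604 3.347
v 0.127 -1.131 4.432
v 0.972 -0.023 3.537
v 1.078 -0.55 4.621
v 0.602 -1.41 2.899
v 0.708 -1.937 3.983
v 1.553 -0.829 3.088
v 1.659 -1.356 4.173
v 2.264 1.942 -4.694
v 2.928 1.24 -4.368
v 2.161 1.436 -2.38
v 1.496 2.138 -2.706
v 3.18 1.701 -4.316
v 2.413 1.897 -2.328
v 3.187 2.227 -4.366
v 2.419 2.422 -2.378
v 2.946 2.676 -4.503
v 2.178 2.872 -2.515
v 2.522 2.929 -4.691
v 1.755 3.125 -2.703
v 2.029 2.917 -4.88
v 1.262 3.113 -2.893
v 1.599 2.644 -5.02
v 0.832 2.84 -3.032
v 1.347 2.183 -5.072
v 0.58 2.379 -3.084
v 1.341 1.658 -5.022
v 0.573 1.853 -3.034
v 1.582 1.208 -4.885
v 0.814 1.404 -2.897
v 2.005 0.955 -4.697
v 1.238 1.151 -2.709
v 2.498 0.967 -4.507
v 1.731 1.163 -2.52
f 1 12 6
f 1 6 2
f 1 2 8
f 1 8 11
f 1 11 12
f 2 6 10
f 6 12 5
f 12 11 3
f 11 8 7
f 8 2 9
f 4 10 5
f 4 5 3
f 4 3 7
f 4 7 9
f 4 9 10
f 5 10 6
f 3 5 12
f 7 3 11
f 9 7 8
f 10 9 2
f 14 16 13
f 17 14 13
f 13 16 15
f 15 17 13
f 14 20 16
f 18 14 17
f 18 20 14
f 16 20 15
f 19 17 15
f 15 20 19
f 19 18 17
f 20 18 19
f 22 21 25
f 22 25 23
f 23 25 26
f 23 26 24
f 25 21 27
f 25 27 26
f 26 27 28
f 26 28 24
f 27 21 29
f 27 29 28
f 28 29 30
f 28 30 24
f 29 21 31
f 29 31 30
f 30 31 32
f 30 32 24
f 31 21 33
f 31 33 32
f 32 33 34
f 32 34 24
f 33 21 35
f 33 35 34
f 34 35 36
f 34 36 24
f 35 21 37
f 35 37 36
f 36 37 38
f 36 38 24
f 37 21 39
f 37 39 38
f 38 39 40
f 38 40 24
f 39 21 41
f 39 41 40
f 40 41 42
f 40 42 24
f 41 21 43
f 41 43 42
f 42 43 44
f 42 44 24
f 43 21 45
f 43 45 44
f 44 45 46
f 44 46 24
f 45 21 22
f 45 22 46
f 46 22 23
f 46 23 24



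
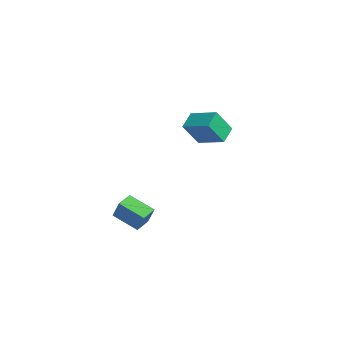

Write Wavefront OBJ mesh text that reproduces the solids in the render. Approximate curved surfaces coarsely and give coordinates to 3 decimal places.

v 2.327 -2.656 -0.988
v 1.348 -3.456 -0.298
v 1.939 -1.958 -0.729
v 0.96 -2.757 -0.039
v 3.04 -2.643 0.039
v 2.061 -3.442 0.729
v 2.652 -1.944 0.298
v 1.673 -2.744 0.988
v -3.071 3.013 1.858
v -2.915 2.076 3.134
v -3.647 3.743 2.465
v -3.491 2.806 3.74
v -1.729 3.754 2.24
v -1.573 2.817 3.515
v -2.305 4.484 2.846
v -2.149 3.547 4.122
f 2 4 1
f 5 2 1
f 1 4 3
f 3 5 1
f 2 8 4
f 6 2 5
f 6 8 2
f 4 8 3
f 7 5 3
f 3 8 7
f 7 6 5
f 8 6 7
f 10 12 9
f 13 10 9
f 9 12 11
f 11 13 9
f 10 16 12
f 14 10 13
f 14 16 10
f 12 16 11
f 15 13 11
f 11 16 15
f 15 14 13
f 16 14 15



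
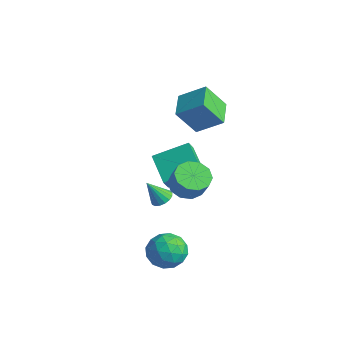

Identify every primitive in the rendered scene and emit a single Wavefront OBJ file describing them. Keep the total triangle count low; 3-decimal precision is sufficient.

v -3.825 2.323 -3.165
v -3.609 1.866 -2.469
v -2.904 4.112 -2.274
v -2.688 3.654 -1.579
v -1.992 1.826 -4.061
v -1.776 1.368 -3.366
v -1.071 3.614 -3.171
v -0.855 3.157 -2.475
v 3.057 -0.554 0.179
v 3.849 -0.188 -0.29
v 4.534 -0.26 0.813
v 3.743 -0.626 1.281
v 3.531 0.282 -0.061
v 4.216 0.21 1.041
v 3.031 0.432 0.259
v 3.717 0.36 1.362
v 2.542 0.206 0.549
v 3.228 0.134 1.651
v 2.25 -0.31 0.697
v 2.935 -0.382 1.799
v 2.266 -0.92 0.647
v 2.951 -0.992 1.75
v 2.584 -1.39 0.419
v 3.269 -1.462 1.521
v 3.083 -1.54 0.098
v 3.769 -1.612 1.201
v 3.572 -1.314 -0.191
v 4.258 -1.386 0.911
v 3.865 -0.798 -0.339
v 4.55 -0.87 0.763
v 1.493 -0.992 -1.63
v 2.097 -0.928 -1.428
v 1.147 -1.688 -0.37
v 1.958 -0.674 -1.326
v 1.713 -0.494 -1.294
v 1.417 -0.427 -1.338
v 1.139 -0.49 -1.449
v 0.942 -0.668 -1.602
v 0.871 -0.92 -1.761
v 0.942 -1.189 -1.89
v 1.14 -1.412 -1.959
v 1.418 -1.539 -1.953
v 1.714 -1.541 -1.873
v 1.959 -1.417 -1.737
v 2.097 -1.196 -1.577
v 3.028 -1.512 -3.839
v 3.882 -1.645 -4.591
v 3.698 -2.915 -2.829
v 4.552 -3.048 -3.581
v 4.516 -2.117 -2.914
v 4.102 -1.25 -3.538
v 3.478 -3.31 -3.882
v 3.064 -2.443 -4.506
v 4.16 -2.757 -4.618
v 4.802 -2.019 -4.02
v 2.778 -2.541 -3.4
v 3.42 -1.803 -2.802
v 3.396 -1.455 -4.304
v 4.184 -3.105 -3.116
v 4.163 -2.557 -2.724
v 4.665 -2.636 -3.166
v 3.525 -1.223 -3.685
v 4.027 -1.301 -4.127
v 4.4 -1.579 -3.141
v 3.553 -3.259 -3.293
v 4.055 -3.337 -3.735
v 2.915 -1.924 -4.254
v 3.417 -2.003 -4.696
v 3.18 -2.981 -4.279
v 4.062 -2.187 -4.762
v 4.456 -3.012 -4.168
v 3.824 -3.166 -4.344
v 3.581 -2.656 -4.711
v 4.439 -1.754 -4.41
v 4.833 -2.578 -3.816
v 4.812 -2.031 -3.424
v 4.568 -1.521 -3.791
v 4.602 -2.407 -4.425
v 2.747 -1.982 -3.604
v 3.141 -2.806 -3.01
v 3.012 -3.039 -3.629
v 2.768 -2.529 -3.996
v 3.124 -1.548 -3.252
v 3.518 -2.373 -2.658
v 3.999 -1.904 -2.709
v 3.756 -1.394 -3.076
v 2.978 -2.153 -2.995
v -2.034 2.518 2.917
v -0.924 3.492 3.874
v -1.609 3.539 1.385
v -0.499 4.514 2.342
v -0.801 1.466 2.558
v 0.309 2.441 3.515
v -0.376 2.488 1.026
v 0.734 3.462 1.983
f 2 4 1
f 5 2 1
f 1 4 3
f 3 5 1
f 2 8 4
f 6 2 5
f 6 8 2
f 4 8 3
f 7 5 3
f 3 8 7
f 7 6 5
f 8 6 7
f 10 9 13
f 10 13 11
f 11 13 14
f 11 14 12
f 13 9 15
f 13 15 14
f 14 15 16
f 14 16 12
f 15 9 17
f 15 17 16
f 16 17 18
f 16 18 12
f 17 9 19
f 17 19 18
f 18 19 20
f 18 20 12
f 19 9 21
f 19 21 20
f 20 21 22
f 20 22 12
f 21 9 23
f 21 23 22
f 22 23 24
f 22 24 12
f 23 9 25
f 23 25 24
f 24 25 26
f 24 26 12
f 25 9 27
f 25 27 26
f 26 27 28
f 26 28 12
f 27 9 29
f 27 29 28
f 28 29 30
f 28 30 12
f 29 9 10
f 29 10 30
f 30 10 11
f 30 11 12
f 32 31 34
f 32 34 33
f 34 31 35
f 34 35 33
f 35 31 36
f 35 36 33
f 36 31 37
f 36 37 33
f 37 31 38
f 37 38 33
f 38 31 39
f 38 39 33
f 39 31 40
f 39 40 33
f 40 31 41
f 40 41 33
f 41 31 42
f 41 42 33
f 42 31 43
f 42 43 33
f 43 31 44
f 43 44 33
f 44 31 45
f 44 45 33
f 45 31 32
f 45 32 33
f 46 83 62
f 83 57 86
f 62 86 51
f 83 86 62
f 46 62 58
f 62 51 63
f 58 63 47
f 62 63 58
f 46 58 67
f 58 47 68
f 67 68 53
f 58 68 67
f 46 67 79
f 67 53 82
f 79 82 56
f 67 82 79
f 46 79 83
f 79 56 87
f 83 87 57
f 79 87 83
f 47 63 74
f 63 51 77
f 74 77 55
f 63 77 74
f 51 86 64
f 86 57 85
f 64 85 50
f 86 85 64
f 57 87 84
f 87 56 80
f 84 80 48
f 87 80 84
f 56 82 81
f 82 53 69
f 81 69 52
f 82 69 81
f 53 68 73
f 68 47 70
f 73 70 54
f 68 70 73
f 49 75 61
f 75 55 76
f 61 76 50
f 75 76 61
f 49 61 59
f 61 50 60
f 59 60 48
f 61 60 59
f 49 59 66
f 59 48 65
f 66 65 52
f 59 65 66
f 49 66 71
f 66 52 72
f 71 72 54
f 66 72 71
f 49 71 75
f 71 54 78
f 75 78 55
f 71 78 75
f 50 76 64
f 76 55 77
f 64 77 51
f 76 77 64
f 48 60 84
f 60 50 85
f 84 85 57
f 60 85 84
f 52 65 81
f 65 48 80
f 81 80 56
f 65 80 81
f 54 72 73
f 72 52 69
f 73 69 53
f 72 69 73
f 55 78 74
f 78 54 70
f 74 70 47
f 78 70 74
f 89 91 88
f 92 89 88
f 88 91 90
f 90 92 88
f 89 95 91
f 93 89 92
f 93 95 89
f 91 95 90
f 94 92 90
f 90 95 94
f 94 93 92
f 95 93 94



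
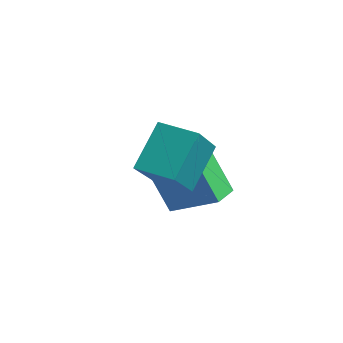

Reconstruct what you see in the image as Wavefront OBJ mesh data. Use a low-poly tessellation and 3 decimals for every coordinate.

v 0.732 0.165 -1.787
v 0.01 -0.376 0.142
v 2.117 1.027 -1.027
v 1.395 0.486 0.902
v 1.305 -0.726 -1.822
v 0.583 -1.267 0.107
v 2.69 0.136 -1.062
v 1.968 -0.405 0.867
v 2.718 -2.159 0.427
v 2.317 -1.125 1.858
v 3.766 -1.442 0.203
v 3.365 -0.407 1.633
v 3.855 -3.433 1.667
v 3.454 -2.398 3.097
v 4.903 -2.715 1.442
v 4.502 -1.681 2.873
f 2 4 1
f 5 2 1
f 1 4 3
f 3 5 1
f 2 8 4
f 6 2 5
f 6 8 2
f 4 8 3
f 7 5 3
f 3 8 7
f 7 6 5
f 8 6 7
f 10 12 9
f 13 10 9
f 9 12 11
f 11 13 9
f 10 16 12
f 14 10 13
f 14 16 10
f 12 16 11
f 15 13 11
f 11 16 15
f 15 14 13
f 16 14 15



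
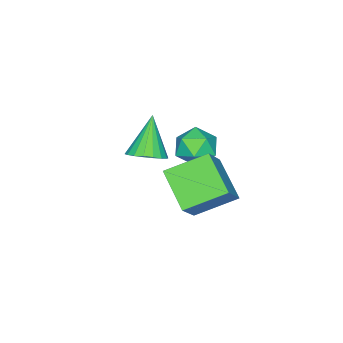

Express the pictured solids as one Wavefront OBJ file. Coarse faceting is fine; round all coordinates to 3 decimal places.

v 1.605 3.271 2.095
v 0.905 1.961 3.019
v 0.495 4.371 2.813
v -0.205 3.061 3.738
v 2.685 3.559 3.322
v 1.985 2.249 4.247
v 1.575 4.659 4.041
v 0.875 3.349 4.965
v -0.588 -0.386 1.941
v 0.033 -0.766 2.248
v -1.572 -0.834 3.379
v 0.071 -0.44 2.374
v -0.023 -0.104 2.415
v -0.228 0.177 2.362
v -0.504 0.346 2.226
v -0.797 0.37 2.033
v -1.048 0.244 1.821
v -1.209 -0.006 1.634
v -1.246 -0.332 1.507
v -1.152 -0.669 1.466
v -0.947 -0.949 1.519
v -0.671 -1.118 1.656
v -0.378 -1.142 1.849
v -0.127 -1.017 2.06
v -0.801 2.482 3.266
v -0.389 1.956 2.705
v -1.151 1.364 4.055
v -0.739 0.838 3.494
v -0.281 1.388 3.993
v -0.064 2.079 3.506
v -1.476 1.241 3.254
v -1.259 1.932 2.767
v -0.806 1.189 2.697
v -0.068 1.28 3.154
v -1.472 2.04 3.606
v -0.734 2.131 4.063
f 2 4 1
f 5 2 1
f 1 4 3
f 3 5 1
f 2 8 4
f 6 2 5
f 6 8 2
f 4 8 3
f 7 5 3
f 3 8 7
f 7 6 5
f 8 6 7
f 10 9 12
f 10 12 11
f 12 9 13
f 12 13 11
f 13 9 14
f 13 14 11
f 14 9 15
f 14 15 11
f 15 9 16
f 15 16 11
f 16 9 17
f 16 17 11
f 17 9 18
f 17 18 11
f 18 9 19
f 18 19 11
f 19 9 20
f 19 20 11
f 20 9 21
f 20 21 11
f 21 9 22
f 21 22 11
f 22 9 23
f 22 23 11
f 23 9 24
f 23 24 11
f 24 9 10
f 24 10 11
f 25 36 30
f 25 30 26
f 25 26 32
f 25 32 35
f 25 35 36
f 26 30 34
f 30 36 29
f 36 35 27
f 35 32 31
f 32 26 33
f 28 34 29
f 28 29 27
f 28 27 31
f 28 31 33
f 28 33 34
f 29 34 30
f 27 29 36
f 31 27 35
f 33 31 32
f 34 33 26



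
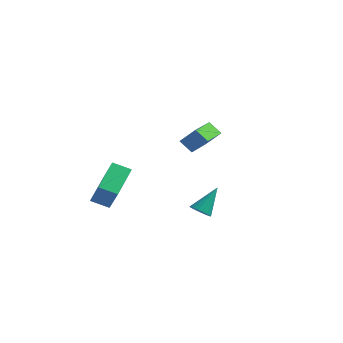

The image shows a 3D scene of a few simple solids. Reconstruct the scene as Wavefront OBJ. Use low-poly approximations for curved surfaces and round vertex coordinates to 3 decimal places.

v 3.709 -3.594 -4.168
v 4.239 -3.515 -4.414
v 4.111 -2.506 -2.952
v 4.093 -3.331 -4.53
v 3.871 -3.199 -4.575
v 3.616 -3.145 -4.539
v 3.38 -3.179 -4.43
v 3.209 -3.296 -4.268
v 3.137 -3.472 -4.087
v 3.178 -3.672 -3.922
v 3.324 -3.857 -3.805
v 3.547 -3.989 -3.761
v 3.801 -4.043 -3.797
v 4.037 -4.008 -3.906
v 4.208 -3.891 -4.067
v 4.28 -3.715 -4.249
v -1.694 -4.711 -4.194
v -0.934 -5.258 -2.788
v -1.871 -2.907 -3.396
v -1.11 -3.455 -1.99
v -0.77 -4.445 -4.59
v -0.009 -4.993 -3.184
v -0.946 -2.642 -3.792
v -0.186 -3.189 -2.386
v 1.247 0.622 -2.649
v 0.537 0.677 -2.036
v 1.025 2.744 -3.097
v 0.315 2.799 -2.484
v 2.005 0.881 -1.796
v 1.295 0.936 -1.183
v 1.783 3.003 -2.244
v 1.073 3.058 -1.631
f 2 1 4
f 2 4 3
f 4 1 5
f 4 5 3
f 5 1 6
f 5 6 3
f 6 1 7
f 6 7 3
f 7 1 8
f 7 8 3
f 8 1 9
f 8 9 3
f 9 1 10
f 9 10 3
f 10 1 11
f 10 11 3
f 11 1 12
f 11 12 3
f 12 1 13
f 12 13 3
f 13 1 14
f 13 14 3
f 14 1 15
f 14 15 3
f 15 1 16
f 15 16 3
f 16 1 2
f 16 2 3
f 18 20 17
f 21 18 17
f 17 20 19
f 19 21 17
f 18 24 20
f 22 18 21
f 22 24 18
f 20 24 19
f 23 21 19
f 19 24 23
f 23 22 21
f 24 22 23
f 26 28 25
f 29 26 25
f 25 28 27
f 27 29 25
f 26 32 28
f 30 26 29
f 30 32 26
f 28 32 27
f 31 29 27
f 27 32 31
f 31 30 29
f 32 30 31



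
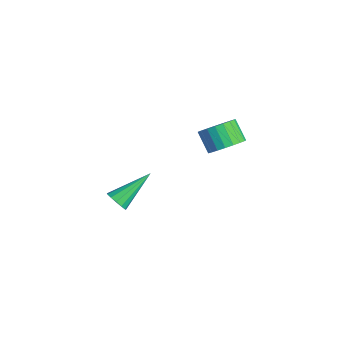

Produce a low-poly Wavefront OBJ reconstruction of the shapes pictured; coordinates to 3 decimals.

v 0.282 -0.918 3.202
v 0.824 -0.921 3.735
v 0.12 -1.026 4.451
v -0.422 -1.022 3.918
v 0.756 -0.613 3.713
v 0.051 -0.718 4.429
v 0.606 -0.358 3.602
v -0.099 -0.463 4.318
v 0.399 -0.2 3.422
v -0.305 -0.304 4.138
v 0.173 -0.166 3.204
v -0.532 -0.27 3.92
v -0.034 -0.261 2.986
v -0.739 -0.366 3.702
v -0.187 -0.471 2.805
v -0.892 -0.575 3.521
v -0.259 -0.757 2.693
v -0.963 -0.862 3.409
v -0.237 -1.072 2.669
v -0.941 -1.176 3.385
v -0.125 -1.359 2.737
v -0.83 -1.464 3.453
v 0.057 -1.571 2.885
v -0.647 -1.675 3.601
v 0.278 -1.669 3.088
v -0.426 -1.774 3.804
v 0.5 -1.638 3.311
v -0.205 -1.742 4.027
v 0.684 -1.482 3.515
v -0.02 -1.586 4.231
v 0.799 -1.228 3.665
v 0.094 -1.333 4.381
v -2.713 -4.155 -1.418
v -2.202 -4.159 -1.279
v -2.967 -2.605 -0.442
v -2.219 -4.003 -1.532
v -2.393 -3.894 -1.75
v -2.668 -3.869 -1.862
v -2.958 -3.934 -1.833
v -3.17 -4.07 -1.672
v -3.237 -4.233 -1.431
v -3.138 -4.371 -1.186
v -2.904 -4.441 -1.014
v -2.609 -4.42 -0.971
v -2.347 -4.315 -1.07
f 2 1 5
f 2 5 3
f 3 5 6
f 3 6 4
f 5 1 7
f 5 7 6
f 6 7 8
f 6 8 4
f 7 1 9
f 7 9 8
f 8 9 10
f 8 10 4
f 9 1 11
f 9 11 10
f 10 11 12
f 10 12 4
f 11 1 13
f 11 13 12
f 12 13 14
f 12 14 4
f 13 1 15
f 13 15 14
f 14 15 16
f 14 16 4
f 15 1 17
f 15 17 16
f 16 17 18
f 16 18 4
f 17 1 19
f 17 19 18
f 18 19 20
f 18 20 4
f 19 1 21
f 19 21 20
f 20 21 22
f 20 22 4
f 21 1 23
f 21 23 22
f 22 23 24
f 22 24 4
f 23 1 25
f 23 25 24
f 24 25 26
f 24 26 4
f 25 1 27
f 25 27 26
f 26 27 28
f 26 28 4
f 27 1 29
f 27 29 28
f 28 29 30
f 28 30 4
f 29 1 31
f 29 31 30
f 30 31 32
f 30 32 4
f 31 1 2
f 31 2 32
f 32 2 3
f 32 3 4
f 34 33 36
f 34 36 35
f 36 33 37
f 36 37 35
f 37 33 38
f 37 38 35
f 38 33 39
f 38 39 35
f 39 33 40
f 39 40 35
f 40 33 41
f 40 41 35
f 41 33 42
f 41 42 35
f 42 33 43
f 42 43 35
f 43 33 44
f 43 44 35
f 44 33 45
f 44 45 35
f 45 33 34
f 45 34 35



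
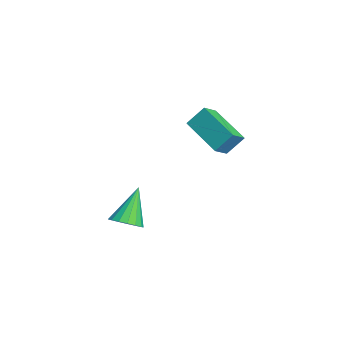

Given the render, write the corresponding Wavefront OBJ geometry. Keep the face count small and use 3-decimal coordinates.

v 2.014 -1.997 -2.26
v 2.633 -2.012 -1.893
v 1.166 -1.343 -0.8
v 2.629 -1.699 -2.036
v 2.485 -1.454 -2.23
v 2.232 -1.333 -2.431
v 1.929 -1.365 -2.593
v 1.646 -1.541 -2.678
v 1.447 -1.822 -2.667
v 1.378 -2.144 -2.563
v 1.454 -2.431 -2.39
v 1.659 -2.62 -2.187
v 1.945 -2.665 -2
v 2.247 -2.558 -1.873
v 2.495 -2.322 -1.834
v -4.061 1.988 -0.432
v -3.551 1.398 0.056
v -4.036 2.721 0.428
v -3.526 2.131 0.916
v -2.314 2.849 -1.216
v -1.804 2.259 -0.728
v -2.289 3.582 -0.356
v -1.779 2.992 0.132
f 2 1 4
f 2 4 3
f 4 1 5
f 4 5 3
f 5 1 6
f 5 6 3
f 6 1 7
f 6 7 3
f 7 1 8
f 7 8 3
f 8 1 9
f 8 9 3
f 9 1 10
f 9 10 3
f 10 1 11
f 10 11 3
f 11 1 12
f 11 12 3
f 12 1 13
f 12 13 3
f 13 1 14
f 13 14 3
f 14 1 15
f 14 15 3
f 15 1 2
f 15 2 3
f 17 19 16
f 20 17 16
f 16 19 18
f 18 20 16
f 17 23 19
f 21 17 20
f 21 23 17
f 19 23 18
f 22 20 18
f 18 23 22
f 22 21 20
f 23 21 22



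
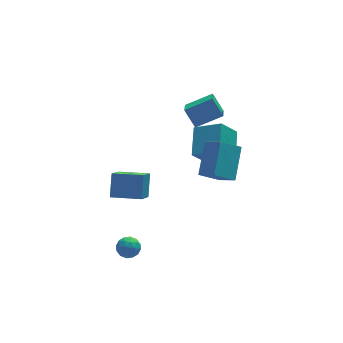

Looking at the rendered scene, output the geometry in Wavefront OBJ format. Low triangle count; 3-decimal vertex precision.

v 1.02 3.89 2.066
v 0.699 2.839 2.618
v 2.504 3.801 2.759
v 2.183 2.75 3.311
v 1.437 3.25 1.089
v 1.116 2.199 1.641
v 2.921 3.161 1.782
v 2.6 2.11 2.334
v -0.065 -2.62 2.411
v 0.666 -1.195 3.626
v 1.078 -2.457 1.533
v 1.808 -1.032 2.749
v 0.512 -3.428 3.011
v 1.242 -2.003 4.227
v 1.654 -3.265 2.134
v 2.385 -1.84 3.349
v 2.338 1.773 -0.31
v 2.884 3.356 0.521
v 1.058 2.636 -1.113
v 1.604 4.219 -0.282
v 3.316 2.081 -1.538
v 3.862 3.664 -0.707
v 2.036 2.944 -2.341
v 2.582 4.527 -1.51
v -4.139 -2.218 1.402
v -4.761 -3.402 2.531
v -3.834 -1.384 2.445
v -4.456 -2.568 3.574
v -2.704 -2.872 1.506
v -3.326 -4.056 2.635
v -2.399 -2.038 2.549
v -3.021 -3.222 3.678
v -3.934 -2.082 -2.744
v -3.514 -2.247 -2.246
v -3.926 -3.113 -3.094
v -3.506 -3.278 -2.596
v -4.142 -3.111 -2.457
v -4.147 -2.474 -2.241
v -3.293 -2.886 -3.099
v -3.298 -2.249 -2.883
v -3.117 -2.745 -2.465
v -3.642 -2.883 -2.068
v -3.798 -2.477 -3.272
v -4.323 -2.615 -2.875
v -3.725 -2.074 -2.465
v -3.715 -3.286 -2.875
v -4.09 -3.188 -2.794
v -3.842 -3.285 -2.501
v -4.097 -2.207 -2.461
v -3.85 -2.304 -2.168
v -4.219 -2.812 -2.292
v -3.59 -3.056 -3.172
v -3.343 -3.153 -2.879
v -3.598 -2.075 -2.839
v -3.35 -2.172 -2.546
v -3.221 -2.548 -3.048
v -3.244 -2.464 -2.301
v -3.24 -3.07 -2.506
v -3.114 -2.839 -2.802
v -3.117 -2.465 -2.675
v -3.553 -2.545 -2.067
v -3.548 -3.151 -2.272
v -3.923 -3.053 -2.191
v -3.925 -2.678 -2.064
v -3.32 -2.838 -2.196
v -3.892 -2.209 -3.068
v -3.887 -2.815 -3.273
v -3.515 -2.682 -3.276
v -3.517 -2.307 -3.149
v -4.2 -2.29 -2.834
v -4.196 -2.896 -3.039
v -4.323 -2.895 -2.665
v -4.326 -2.521 -2.538
v -4.12 -2.522 -3.144
f 2 4 1
f 5 2 1
f 1 4 3
f 3 5 1
f 2 8 4
f 6 2 5
f 6 8 2
f 4 8 3
f 7 5 3
f 3 8 7
f 7 6 5
f 8 6 7
f 10 12 9
f 13 10 9
f 9 12 11
f 11 13 9
f 10 16 12
f 14 10 13
f 14 16 10
f 12 16 11
f 15 13 11
f 11 16 15
f 15 14 13
f 16 14 15
f 18 20 17
f 21 18 17
f 17 20 19
f 19 21 17
f 18 24 20
f 22 18 21
f 22 24 18
f 20 24 19
f 23 21 19
f 19 24 23
f 23 22 21
f 24 22 23
f 26 28 25
f 29 26 25
f 25 28 27
f 27 29 25
f 26 32 28
f 30 26 29
f 30 32 26
f 28 32 27
f 31 29 27
f 27 32 31
f 31 30 29
f 32 30 31
f 33 70 49
f 70 44 73
f 49 73 38
f 70 73 49
f 33 49 45
f 49 38 50
f 45 50 34
f 49 50 45
f 33 45 54
f 45 34 55
f 54 55 40
f 45 55 54
f 33 54 66
f 54 40 69
f 66 69 43
f 54 69 66
f 33 66 70
f 66 43 74
f 70 74 44
f 66 74 70
f 34 50 61
f 50 38 64
f 61 64 42
f 50 64 61
f 38 73 51
f 73 44 72
f 51 72 37
f 73 72 51
f 44 74 71
f 74 43 67
f 71 67 35
f 74 67 71
f 43 69 68
f 69 40 56
f 68 56 39
f 69 56 68
f 40 55 60
f 55 34 57
f 60 57 41
f 55 57 60
f 36 62 48
f 62 42 63
f 48 63 37
f 62 63 48
f 36 48 46
f 48 37 47
f 46 47 35
f 48 47 46
f 36 46 53
f 46 35 52
f 53 52 39
f 46 52 53
f 36 53 58
f 53 39 59
f 58 59 41
f 53 59 58
f 36 58 62
f 58 41 65
f 62 65 42
f 58 65 62
f 37 63 51
f 63 42 64
f 51 64 38
f 63 64 51
f 35 47 71
f 47 37 72
f 71 72 44
f 47 72 71
f 39 52 68
f 52 35 67
f 68 67 43
f 52 67 68
f 41 59 60
f 59 39 56
f 60 56 40
f 59 56 60
f 42 65 61
f 65 41 57
f 61 57 34
f 65 57 61



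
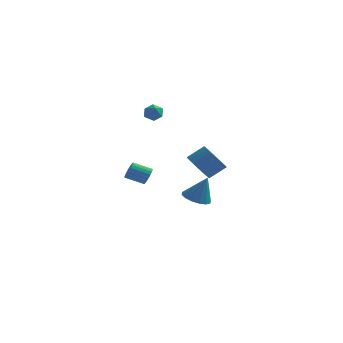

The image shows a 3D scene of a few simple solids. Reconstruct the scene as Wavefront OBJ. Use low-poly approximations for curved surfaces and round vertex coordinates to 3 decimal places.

v 3.475 -4.018 -0.451
v 3.963 -3.765 -1.164
v 4.773 -3.348 -0.462
v 4.285 -3.602 0.251
v 3.715 -3.422 -1.081
v 4.525 -3.006 -0.379
v 3.412 -3.216 -0.855
v 4.222 -2.8 -0.152
v 3.124 -3.194 -0.535
v 3.934 -2.777 0.167
v 2.916 -3.36 -0.197
v 3.726 -2.944 0.505
v 2.836 -3.678 0.084
v 3.646 -3.261 0.786
v 2.903 -4.073 0.241
v 3.713 -3.656 0.944
v 3.1 -4.456 0.241
v 3.91 -4.039 0.943
v 3.384 -4.738 0.081
v 4.194 -4.322 0.783
v 3.688 -4.856 -0.2
v 4.498 -4.439 0.502
v 3.944 -4.782 -0.539
v 4.754 -4.365 0.164
v 4.092 -4.533 -0.857
v 4.902 -4.116 -0.155
v 4.099 -4.166 -1.083
v 4.909 -3.749 -0.381
v 2.128 1.309 -4.679
v 2.851 1.683 -4.987
v 2.752 1.371 -3.141
v 2.575 2.025 -4.889
v 2.179 2.176 -4.734
v 1.77 2.094 -4.565
v 1.457 1.801 -4.426
v 1.324 1.377 -4.355
v 1.406 0.935 -4.371
v 1.682 0.592 -4.469
v 2.077 0.442 -4.623
v 2.486 0.524 -4.792
v 2.8 0.817 -4.931
v 2.933 1.241 -5.002
v -1.335 3.831 0.85
v -1.01 3.831 0.309
v -0.67 3.169 1.251
v -0.345 3.169 0.71
v -0.351 3.684 1.075
v -0.762 4.093 0.827
v -0.918 2.907 0.733
v -1.329 3.316 0.485
v -0.752 3.26 0.237
v -0.402 3.74 0.448
v -1.278 3.26 1.112
v -0.928 3.74 1.323
v -0.769 2.046 -3.6
v -0.5 1.821 -3.126
v -1.541 1.588 -2.646
v -1.811 1.814 -3.12
v -0.524 2.057 -3.064
v -1.565 1.824 -2.583
v -0.59 2.291 -3.094
v -1.632 2.058 -2.614
v -0.688 2.483 -3.212
v -1.729 2.25 -2.731
v -0.799 2.599 -3.397
v -1.84 2.367 -2.916
v -0.905 2.62 -3.617
v -1.947 2.388 -3.136
v -0.988 2.542 -3.834
v -2.029 2.309 -3.354
v -1.033 2.378 -4.011
v -2.074 2.145 -3.531
v -1.032 2.157 -4.117
v -2.074 1.924 -3.636
v -0.986 1.916 -4.133
v -2.027 1.683 -3.653
v -0.903 1.698 -4.058
v -1.944 1.466 -3.577
v -0.796 1.541 -3.903
v -1.837 1.308 -3.422
v -0.685 1.47 -3.696
v -1.726 1.238 -3.215
v -0.588 1.5 -3.472
v -1.629 1.267 -2.992
v -0.523 1.624 -3.271
v -1.564 1.391 -2.79
f 2 1 5
f 2 5 3
f 3 5 6
f 3 6 4
f 5 1 7
f 5 7 6
f 6 7 8
f 6 8 4
f 7 1 9
f 7 9 8
f 8 9 10
f 8 10 4
f 9 1 11
f 9 11 10
f 10 11 12
f 10 12 4
f 11 1 13
f 11 13 12
f 12 13 14
f 12 14 4
f 13 1 15
f 13 15 14
f 14 15 16
f 14 16 4
f 15 1 17
f 15 17 16
f 16 17 18
f 16 18 4
f 17 1 19
f 17 19 18
f 18 19 20
f 18 20 4
f 19 1 21
f 19 21 20
f 20 21 22
f 20 22 4
f 21 1 23
f 21 23 22
f 22 23 24
f 22 24 4
f 23 1 25
f 23 25 24
f 24 25 26
f 24 26 4
f 25 1 27
f 25 27 26
f 26 27 28
f 26 28 4
f 27 1 2
f 27 2 28
f 28 2 3
f 28 3 4
f 30 29 32
f 30 32 31
f 32 29 33
f 32 33 31
f 33 29 34
f 33 34 31
f 34 29 35
f 34 35 31
f 35 29 36
f 35 36 31
f 36 29 37
f 36 37 31
f 37 29 38
f 37 38 31
f 38 29 39
f 38 39 31
f 39 29 40
f 39 40 31
f 40 29 41
f 40 41 31
f 41 29 42
f 41 42 31
f 42 29 30
f 42 30 31
f 43 54 48
f 43 48 44
f 43 44 50
f 43 50 53
f 43 53 54
f 44 48 52
f 48 54 47
f 54 53 45
f 53 50 49
f 50 44 51
f 46 52 47
f 46 47 45
f 46 45 49
f 46 49 51
f 46 51 52
f 47 52 48
f 45 47 54
f 49 45 53
f 51 49 50
f 52 51 44
f 56 55 59
f 56 59 57
f 57 59 60
f 57 60 58
f 59 55 61
f 59 61 60
f 60 61 62
f 60 62 58
f 61 55 63
f 61 63 62
f 62 63 64
f 62 64 58
f 63 55 65
f 63 65 64
f 64 65 66
f 64 66 58
f 65 55 67
f 65 67 66
f 66 67 68
f 66 68 58
f 67 55 69
f 67 69 68
f 68 69 70
f 68 70 58
f 69 55 71
f 69 71 70
f 70 71 72
f 70 72 58
f 71 55 73
f 71 73 72
f 72 73 74
f 72 74 58
f 73 55 75
f 73 75 74
f 74 75 76
f 74 76 58
f 75 55 77
f 75 77 76
f 76 77 78
f 76 78 58
f 77 55 79
f 77 79 78
f 78 79 80
f 78 80 58
f 79 55 81
f 79 81 80
f 80 81 82
f 80 82 58
f 81 55 83
f 81 83 82
f 82 83 84
f 82 84 58
f 83 55 85
f 83 85 84
f 84 85 86
f 84 86 58
f 85 55 56
f 85 56 86
f 86 56 57
f 86 57 58

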